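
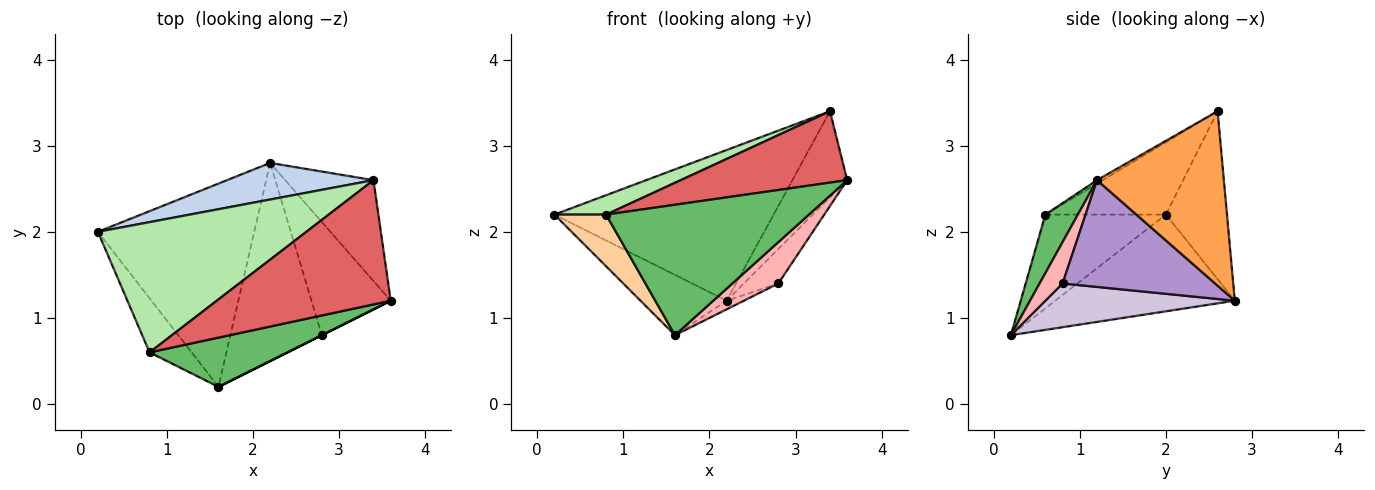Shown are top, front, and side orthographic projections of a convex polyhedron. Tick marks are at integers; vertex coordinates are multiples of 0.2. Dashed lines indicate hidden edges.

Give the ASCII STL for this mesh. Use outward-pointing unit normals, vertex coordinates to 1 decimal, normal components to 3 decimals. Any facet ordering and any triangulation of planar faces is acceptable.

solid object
 facet normal -0.510 0.245 -0.825
  outer loop
   vertex 2.2 2.8 1.2
   vertex 1.6 0.2 0.8
   vertex 0.2 2.0 2.2
  endloop
 endfacet
 facet normal -0.261 0.938 0.228
  outer loop
   vertex 3.4 2.6 3.4
   vertex 2.2 2.8 1.2
   vertex 0.2 2.0 2.2
  endloop
 endfacet
 facet normal 0.832 0.360 -0.421
  outer loop
   vertex 3.4 2.6 3.4
   vertex 3.6 1.2 2.6
   vertex 2.2 2.8 1.2
  endloop
 endfacet
 facet normal -0.850 -0.364 -0.381
  outer loop
   vertex 0.8 0.6 2.2
   vertex 0.2 2.0 2.2
   vertex 1.6 0.2 0.8
  endloop
 endfacet
 facet normal 0.148 -0.925 0.349
  outer loop
   vertex 0.8 0.6 2.2
   vertex 1.6 0.2 0.8
   vertex 3.6 1.2 2.6
  endloop
 endfacet
 facet normal -0.325 -0.139 0.936
  outer loop
   vertex 0.8 0.6 2.2
   vertex 3.4 2.6 3.4
   vertex 0.2 2.0 2.2
  endloop
 endfacet
 facet normal -0.017 -0.498 0.867
  outer loop
   vertex 0.8 0.6 2.2
   vertex 3.6 1.2 2.6
   vertex 3.4 2.6 3.4
  endloop
 endfacet
 facet normal 0.447 -0.894 0.000
  outer loop
   vertex 2.8 0.8 1.4
   vertex 3.6 1.2 2.6
   vertex 1.6 0.2 0.8
  endloop
 endfacet
 facet normal 0.790 0.178 -0.586
  outer loop
   vertex 2.8 0.8 1.4
   vertex 2.2 2.8 1.2
   vertex 3.6 1.2 2.6
  endloop
 endfacet
 facet normal 0.431 0.039 -0.901
  outer loop
   vertex 2.8 0.8 1.4
   vertex 1.6 0.2 0.8
   vertex 2.2 2.8 1.2
  endloop
 endfacet
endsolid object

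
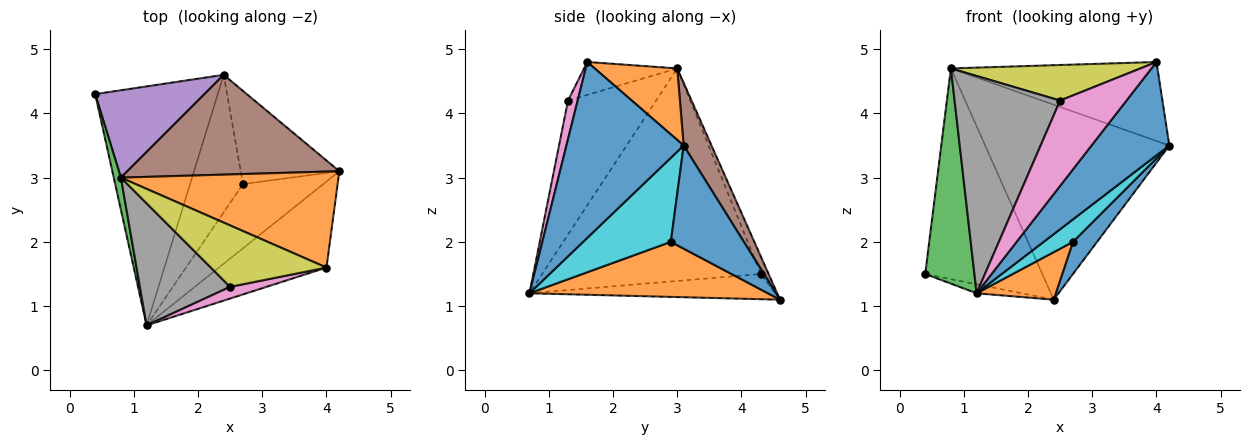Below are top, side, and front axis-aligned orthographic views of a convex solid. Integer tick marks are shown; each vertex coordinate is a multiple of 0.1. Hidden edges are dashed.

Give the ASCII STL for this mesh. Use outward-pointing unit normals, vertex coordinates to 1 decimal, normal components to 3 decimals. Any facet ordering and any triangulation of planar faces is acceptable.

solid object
 facet normal 0.742 -0.493 -0.454
  outer loop
   vertex 4.0 1.6 4.8
   vertex 1.2 0.7 1.2
   vertex 4.2 3.1 3.5
  endloop
 endfacet
 facet normal 0.246 0.616 0.748
  outer loop
   vertex 0.8 3.0 4.7
   vertex 4.0 1.6 4.8
   vertex 4.2 3.1 3.5
  endloop
 endfacet
 facet normal -0.975 -0.219 0.033
  outer loop
   vertex 0.8 3.0 4.7
   vertex 0.4 4.3 1.5
   vertex 1.2 0.7 1.2
  endloop
 endfacet
 facet normal -0.201 0.037 -0.979
  outer loop
   vertex 2.4 4.6 1.1
   vertex 1.2 0.7 1.2
   vertex 0.4 4.3 1.5
  endloop
 endfacet
 facet normal -0.062 0.922 0.382
  outer loop
   vertex 2.4 4.6 1.1
   vertex 0.4 4.3 1.5
   vertex 0.8 3.0 4.7
  endloop
 endfacet
 facet normal 0.133 0.882 0.451
  outer loop
   vertex 2.4 4.6 1.1
   vertex 0.8 3.0 4.7
   vertex 4.2 3.1 3.5
  endloop
 endfacet
 facet normal 0.142 -0.981 0.134
  outer loop
   vertex 2.5 1.3 4.2
   vertex 1.2 0.7 1.2
   vertex 4.0 1.6 4.8
  endloop
 endfacet
 facet normal -0.588 -0.705 0.396
  outer loop
   vertex 2.5 1.3 4.2
   vertex 0.8 3.0 4.7
   vertex 1.2 0.7 1.2
  endloop
 endfacet
 facet normal -0.239 -0.486 0.841
  outer loop
   vertex 2.5 1.3 4.2
   vertex 4.0 1.6 4.8
   vertex 0.8 3.0 4.7
  endloop
 endfacet
 facet normal 0.703 -0.235 -0.671
  outer loop
   vertex 2.7 2.9 2.0
   vertex 4.2 3.1 3.5
   vertex 1.2 0.7 1.2
  endloop
 endfacet
 facet normal 0.703 -0.232 -0.672
  outer loop
   vertex 2.7 2.9 2.0
   vertex 2.4 4.6 1.1
   vertex 4.2 3.1 3.5
  endloop
 endfacet
 facet normal 0.701 -0.233 -0.674
  outer loop
   vertex 2.7 2.9 2.0
   vertex 1.2 0.7 1.2
   vertex 2.4 4.6 1.1
  endloop
 endfacet
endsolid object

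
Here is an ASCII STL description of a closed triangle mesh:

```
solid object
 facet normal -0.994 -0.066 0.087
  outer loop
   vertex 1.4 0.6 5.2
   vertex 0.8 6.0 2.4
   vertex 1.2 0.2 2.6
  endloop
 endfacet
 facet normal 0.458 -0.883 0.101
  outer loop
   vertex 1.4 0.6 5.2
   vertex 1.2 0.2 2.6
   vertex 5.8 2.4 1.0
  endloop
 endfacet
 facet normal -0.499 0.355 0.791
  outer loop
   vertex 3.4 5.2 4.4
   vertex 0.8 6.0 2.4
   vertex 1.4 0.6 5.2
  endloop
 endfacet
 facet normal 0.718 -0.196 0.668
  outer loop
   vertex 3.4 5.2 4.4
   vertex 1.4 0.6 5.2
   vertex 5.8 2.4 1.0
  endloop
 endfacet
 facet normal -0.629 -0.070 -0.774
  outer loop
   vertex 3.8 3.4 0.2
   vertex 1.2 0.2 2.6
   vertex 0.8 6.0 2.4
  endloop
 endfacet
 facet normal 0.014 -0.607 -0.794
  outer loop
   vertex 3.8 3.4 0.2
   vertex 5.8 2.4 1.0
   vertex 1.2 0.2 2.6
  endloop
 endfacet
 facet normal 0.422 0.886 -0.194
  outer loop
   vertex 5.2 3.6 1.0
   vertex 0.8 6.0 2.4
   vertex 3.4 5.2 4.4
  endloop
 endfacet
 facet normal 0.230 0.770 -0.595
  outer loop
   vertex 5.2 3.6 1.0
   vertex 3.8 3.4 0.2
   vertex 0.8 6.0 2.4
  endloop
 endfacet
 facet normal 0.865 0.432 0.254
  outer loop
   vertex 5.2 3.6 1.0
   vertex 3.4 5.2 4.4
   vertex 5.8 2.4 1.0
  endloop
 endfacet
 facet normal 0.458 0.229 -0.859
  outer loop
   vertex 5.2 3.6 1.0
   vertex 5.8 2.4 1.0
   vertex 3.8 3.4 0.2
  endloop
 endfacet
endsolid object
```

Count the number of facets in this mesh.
10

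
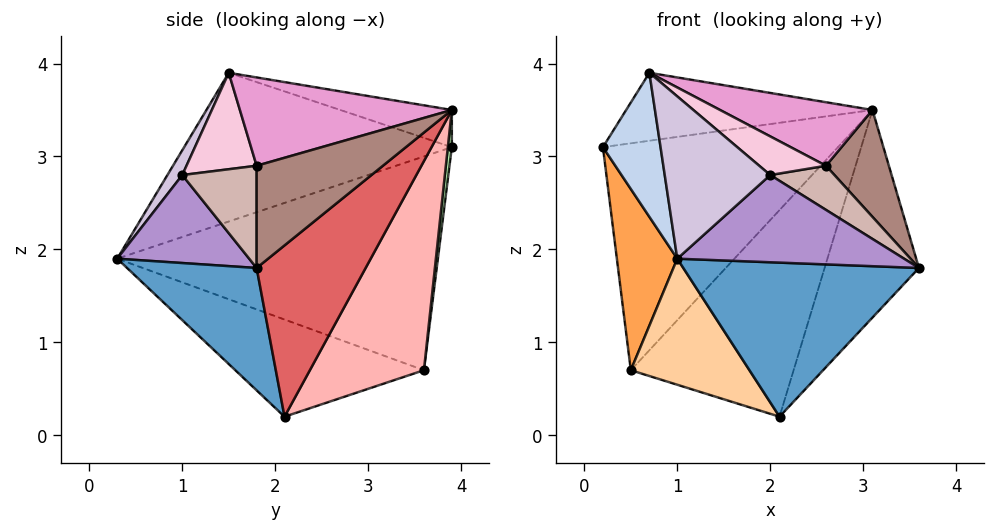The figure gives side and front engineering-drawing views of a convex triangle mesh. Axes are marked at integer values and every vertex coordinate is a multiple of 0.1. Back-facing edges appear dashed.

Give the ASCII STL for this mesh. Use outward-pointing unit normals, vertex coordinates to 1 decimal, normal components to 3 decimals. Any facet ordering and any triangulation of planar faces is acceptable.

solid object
 facet normal 0.410 -0.746 -0.524
  outer loop
   vertex 2.1 2.1 0.2
   vertex 3.6 1.8 1.8
   vertex 1.0 0.3 1.9
  endloop
 endfacet
 facet normal -0.977 -0.210 -0.020
  outer loop
   vertex 0.7 1.5 3.9
   vertex 0.2 3.9 3.1
   vertex 1.0 0.3 1.9
  endloop
 endfacet
 facet normal -0.978 -0.184 -0.099
  outer loop
   vertex 0.5 3.6 0.7
   vertex 1.0 0.3 1.9
   vertex 0.2 3.9 3.1
  endloop
 endfacet
 facet normal -0.566 -0.356 -0.743
  outer loop
   vertex 0.5 3.6 0.7
   vertex 2.1 2.1 0.2
   vertex 1.0 0.3 1.9
  endloop
 endfacet
 facet normal -0.131 0.289 0.948
  outer loop
   vertex 3.1 3.9 3.5
   vertex 0.2 3.9 3.1
   vertex 0.7 1.5 3.9
  endloop
 endfacet
 facet normal 0.017 0.992 -0.122
  outer loop
   vertex 3.1 3.9 3.5
   vertex 0.5 3.6 0.7
   vertex 0.2 3.9 3.1
  endloop
 endfacet
 facet normal 0.652 0.565 -0.506
  outer loop
   vertex 3.1 3.9 3.5
   vertex 3.6 1.8 1.8
   vertex 2.1 2.1 0.2
  endloop
 endfacet
 facet normal 0.488 0.696 -0.527
  outer loop
   vertex 3.1 3.9 3.5
   vertex 2.1 2.1 0.2
   vertex 0.5 3.6 0.7
  endloop
 endfacet
 facet normal 0.500 -0.859 0.113
  outer loop
   vertex 2.0 1.0 2.8
   vertex 1.0 0.3 1.9
   vertex 3.6 1.8 1.8
  endloop
 endfacet
 facet normal 0.119 -0.843 0.524
  outer loop
   vertex 2.0 1.0 2.8
   vertex 0.7 1.5 3.9
   vertex 1.0 0.3 1.9
  endloop
 endfacet
 facet normal 0.694 -0.346 0.631
  outer loop
   vertex 2.6 1.8 2.9
   vertex 3.6 1.8 1.8
   vertex 3.1 3.9 3.5
  endloop
 endfacet
 facet normal 0.624 -0.538 0.567
  outer loop
   vertex 2.6 1.8 2.9
   vertex 2.0 1.0 2.8
   vertex 3.6 1.8 1.8
  endloop
 endfacet
 facet normal 0.479 -0.345 0.807
  outer loop
   vertex 2.6 1.8 2.9
   vertex 3.1 3.9 3.5
   vertex 0.7 1.5 3.9
  endloop
 endfacet
 facet normal 0.471 -0.448 0.760
  outer loop
   vertex 2.6 1.8 2.9
   vertex 0.7 1.5 3.9
   vertex 2.0 1.0 2.8
  endloop
 endfacet
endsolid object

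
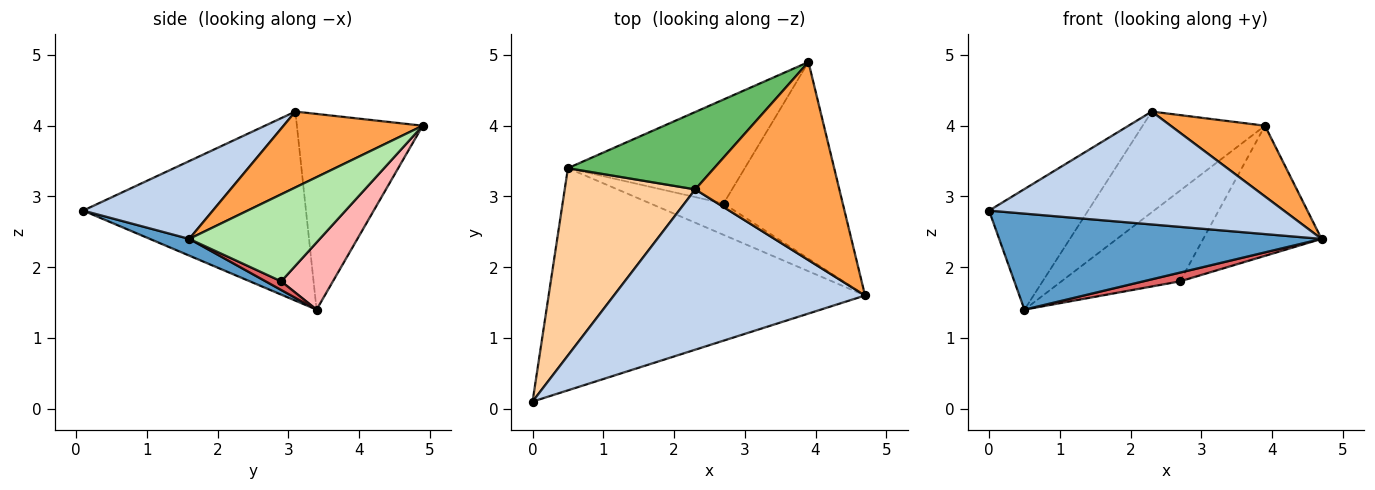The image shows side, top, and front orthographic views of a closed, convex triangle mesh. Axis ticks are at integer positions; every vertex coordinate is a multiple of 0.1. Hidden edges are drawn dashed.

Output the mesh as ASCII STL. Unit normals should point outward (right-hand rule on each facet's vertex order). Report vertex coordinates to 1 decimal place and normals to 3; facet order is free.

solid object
 facet normal 0.048 -0.396 -0.917
  outer loop
   vertex 0.5 3.4 1.4
   vertex 4.7 1.6 2.4
   vertex 0.0 0.1 2.8
  endloop
 endfacet
 facet normal 0.246 -0.558 0.793
  outer loop
   vertex 2.3 3.1 4.2
   vertex 0.0 0.1 2.8
   vertex 4.7 1.6 2.4
  endloop
 endfacet
 facet normal 0.444 -0.301 0.844
  outer loop
   vertex 2.3 3.1 4.2
   vertex 4.7 1.6 2.4
   vertex 3.9 4.9 4.0
  endloop
 endfacet
 facet normal -0.773 0.343 0.534
  outer loop
   vertex 2.3 3.1 4.2
   vertex 0.5 3.4 1.4
   vertex 0.0 0.1 2.8
  endloop
 endfacet
 facet normal -0.632 0.614 0.472
  outer loop
   vertex 2.3 3.1 4.2
   vertex 3.9 4.9 4.0
   vertex 0.5 3.4 1.4
  endloop
 endfacet
 facet normal 0.520 0.471 -0.712
  outer loop
   vertex 2.7 2.9 1.8
   vertex 3.9 4.9 4.0
   vertex 4.7 1.6 2.4
  endloop
 endfacet
 facet normal 0.113 -0.268 -0.957
  outer loop
   vertex 2.7 2.9 1.8
   vertex 4.7 1.6 2.4
   vertex 0.5 3.4 1.4
  endloop
 endfacet
 facet normal 0.275 0.632 -0.725
  outer loop
   vertex 2.7 2.9 1.8
   vertex 0.5 3.4 1.4
   vertex 3.9 4.9 4.0
  endloop
 endfacet
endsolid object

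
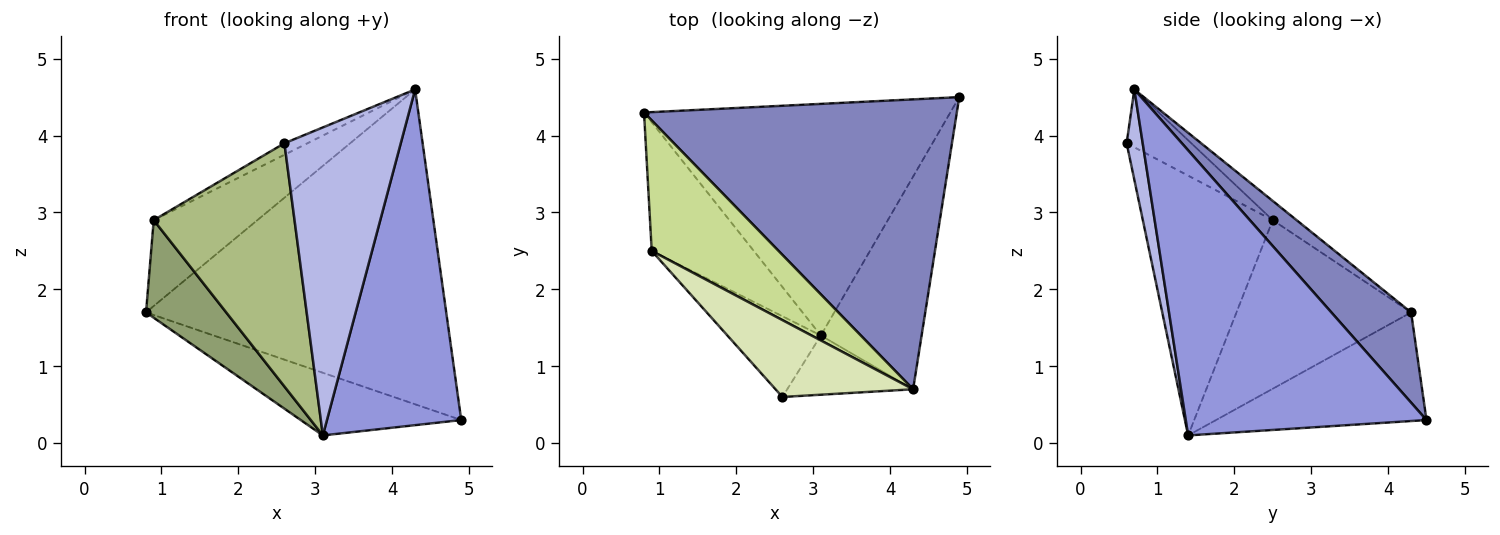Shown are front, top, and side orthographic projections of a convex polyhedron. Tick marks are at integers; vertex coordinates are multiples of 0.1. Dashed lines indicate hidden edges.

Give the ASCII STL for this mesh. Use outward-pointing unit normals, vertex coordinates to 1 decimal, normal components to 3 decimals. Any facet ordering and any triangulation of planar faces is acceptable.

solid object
 facet normal -0.324 0.247 -0.913
  outer loop
   vertex 3.1 1.4 0.1
   vertex 0.8 4.3 1.7
   vertex 4.9 4.5 0.3
  endloop
 endfacet
 facet normal 0.192 0.722 0.665
  outer loop
   vertex 4.3 0.7 4.6
   vertex 4.9 4.5 0.3
   vertex 0.8 4.3 1.7
  endloop
 endfacet
 facet normal 0.834 -0.465 -0.295
  outer loop
   vertex 4.3 0.7 4.6
   vertex 3.1 1.4 0.1
   vertex 4.9 4.5 0.3
  endloop
 endfacet
 facet normal 0.134 -0.973 -0.187
  outer loop
   vertex 4.3 0.7 4.6
   vertex 2.6 0.6 3.9
   vertex 3.1 1.4 0.1
  endloop
 endfacet
 facet normal -0.796 -0.366 -0.482
  outer loop
   vertex 0.9 2.5 2.9
   vertex 0.8 4.3 1.7
   vertex 3.1 1.4 0.1
  endloop
 endfacet
 facet normal -0.659 -0.714 -0.237
  outer loop
   vertex 0.9 2.5 2.9
   vertex 3.1 1.4 0.1
   vertex 2.6 0.6 3.9
  endloop
 endfacet
 facet normal -0.126 0.545 0.829
  outer loop
   vertex 0.9 2.5 2.9
   vertex 4.3 0.7 4.6
   vertex 0.8 4.3 1.7
  endloop
 endfacet
 facet normal -0.384 0.137 0.913
  outer loop
   vertex 0.9 2.5 2.9
   vertex 2.6 0.6 3.9
   vertex 4.3 0.7 4.6
  endloop
 endfacet
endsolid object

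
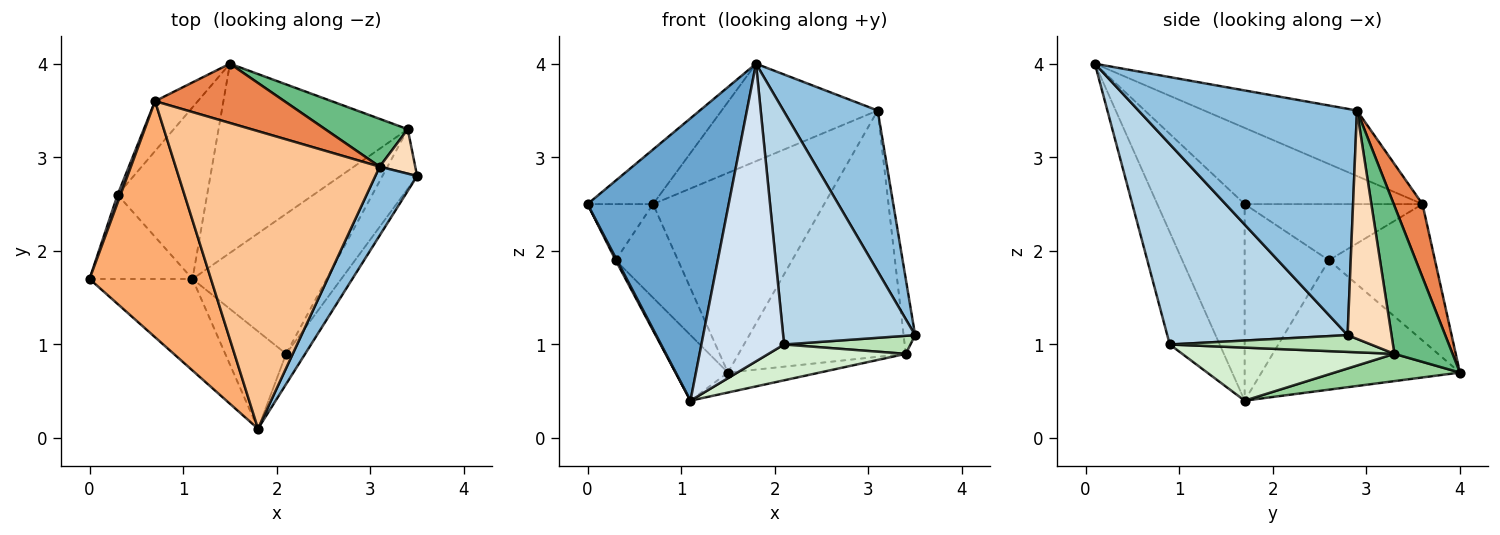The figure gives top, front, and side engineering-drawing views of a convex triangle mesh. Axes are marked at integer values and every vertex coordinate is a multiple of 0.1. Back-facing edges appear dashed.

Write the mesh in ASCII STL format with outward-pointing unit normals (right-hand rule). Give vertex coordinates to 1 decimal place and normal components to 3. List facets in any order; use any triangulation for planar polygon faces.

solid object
 facet normal -0.507 -0.820 -0.266
  outer loop
   vertex 1.1 1.7 0.4
   vertex 1.8 0.1 4.0
   vertex 0.0 1.7 2.5
  endloop
 endfacet
 facet normal 0.905 -0.390 0.167
  outer loop
   vertex 3.1 2.9 3.5
   vertex 1.8 0.1 4.0
   vertex 3.5 2.8 1.1
  endloop
 endfacet
 facet normal 0.805 -0.589 -0.077
  outer loop
   vertex 2.1 0.9 1.0
   vertex 3.5 2.8 1.1
   vertex 1.8 0.1 4.0
  endloop
 endfacet
 facet normal -0.498 -0.824 -0.270
  outer loop
   vertex 2.1 0.9 1.0
   vertex 1.8 0.1 4.0
   vertex 1.1 1.7 0.4
  endloop
 endfacet
 facet normal 0.159 0.946 0.281
  outer loop
   vertex 0.7 3.6 2.5
   vertex 3.1 2.9 3.5
   vertex 1.5 4.0 0.7
  endloop
 endfacet
 facet normal -0.522 0.192 0.831
  outer loop
   vertex 0.7 3.6 2.5
   vertex 0.0 1.7 2.5
   vertex 1.8 0.1 4.0
  endloop
 endfacet
 facet normal -0.292 0.298 0.909
  outer loop
   vertex 0.7 3.6 2.5
   vertex 1.8 0.1 4.0
   vertex 3.1 2.9 3.5
  endloop
 endfacet
 facet normal 0.956 0.251 0.149
  outer loop
   vertex 3.4 3.3 0.9
   vertex 3.1 2.9 3.5
   vertex 3.5 2.8 1.1
  endloop
 endfacet
 facet normal 0.323 0.929 0.180
  outer loop
   vertex 3.4 3.3 0.9
   vertex 1.5 4.0 0.7
   vertex 3.1 2.9 3.5
  endloop
 endfacet
 facet normal 0.142 0.104 -0.984
  outer loop
   vertex 3.4 3.3 0.9
   vertex 1.1 1.7 0.4
   vertex 1.5 4.0 0.7
  endloop
 endfacet
 facet normal 0.420 -0.264 -0.869
  outer loop
   vertex 3.4 3.3 0.9
   vertex 3.5 2.8 1.1
   vertex 2.1 0.9 1.0
  endloop
 endfacet
 facet normal 0.358 -0.231 -0.905
  outer loop
   vertex 3.4 3.3 0.9
   vertex 2.1 0.9 1.0
   vertex 1.1 1.7 0.4
  endloop
 endfacet
 facet normal -0.886 -0.014 -0.464
  outer loop
   vertex 0.3 2.6 1.9
   vertex 1.1 1.7 0.4
   vertex 0.0 1.7 2.5
  endloop
 endfacet
 facet normal -0.804 0.212 -0.556
  outer loop
   vertex 0.3 2.6 1.9
   vertex 1.5 4.0 0.7
   vertex 1.1 1.7 0.4
  endloop
 endfacet
 facet normal -0.937 0.345 0.049
  outer loop
   vertex 0.3 2.6 1.9
   vertex 0.0 1.7 2.5
   vertex 0.7 3.6 2.5
  endloop
 endfacet
 facet normal -0.832 0.489 -0.261
  outer loop
   vertex 0.3 2.6 1.9
   vertex 0.7 3.6 2.5
   vertex 1.5 4.0 0.7
  endloop
 endfacet
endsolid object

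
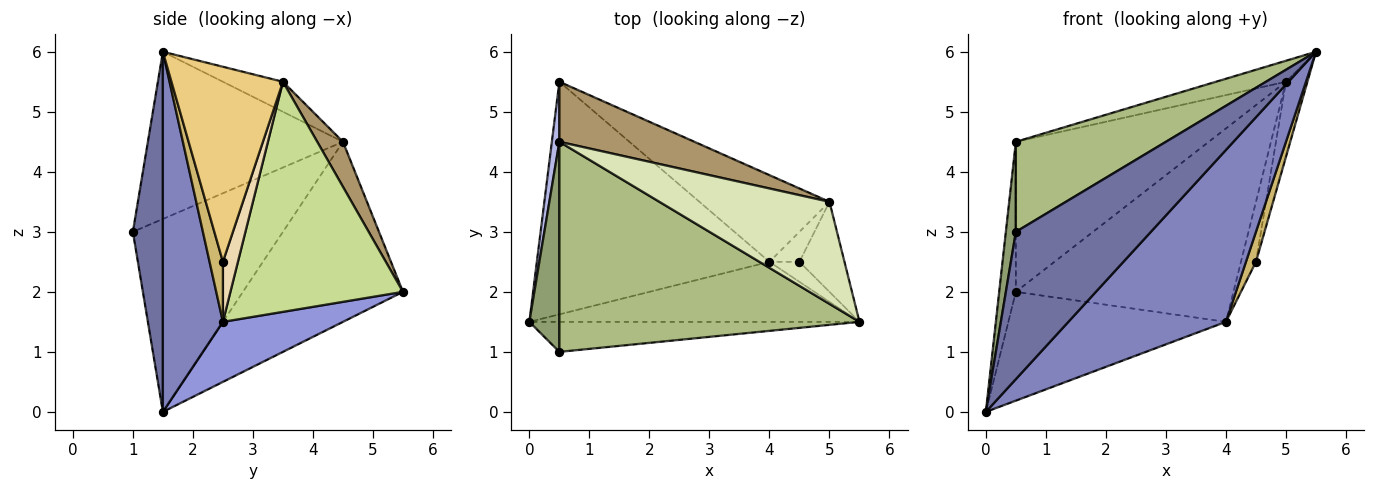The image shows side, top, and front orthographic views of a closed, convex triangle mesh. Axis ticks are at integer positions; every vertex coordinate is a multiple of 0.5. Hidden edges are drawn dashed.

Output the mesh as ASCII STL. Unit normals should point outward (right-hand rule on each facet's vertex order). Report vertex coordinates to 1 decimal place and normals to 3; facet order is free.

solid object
 facet normal 0.213 -0.957 -0.195
  outer loop
   vertex 0.5 1.0 3.0
   vertex 0.0 1.5 0.0
   vertex 5.5 1.5 6.0
  endloop
 endfacet
 facet normal 0.338 -0.888 -0.310
  outer loop
   vertex 4.0 2.5 1.5
   vertex 5.5 1.5 6.0
   vertex 0.0 1.5 0.0
  endloop
 endfacet
 facet normal 0.228 0.413 -0.882
  outer loop
   vertex 4.0 2.5 1.5
   vertex 0.0 1.5 0.0
   vertex 0.5 5.5 2.0
  endloop
 endfacet
 facet normal -0.994 0.104 0.041
  outer loop
   vertex 0.5 4.5 4.5
   vertex 0.5 5.5 2.0
   vertex 0.0 1.5 0.0
  endloop
 endfacet
 facet normal -0.986 -0.066 0.153
  outer loop
   vertex 0.5 4.5 4.5
   vertex 0.0 1.5 0.0
   vertex 0.5 1.0 3.0
  endloop
 endfacet
 facet normal -0.456 -0.351 0.818
  outer loop
   vertex 0.5 4.5 4.5
   vertex 0.5 1.0 3.0
   vertex 5.5 1.5 6.0
  endloop
 endfacet
 facet normal 0.586 0.739 -0.331
  outer loop
   vertex 5.0 3.5 5.5
   vertex 4.0 2.5 1.5
   vertex 0.5 5.5 2.0
  endloop
 endfacet
 facet normal -0.170 0.199 0.965
  outer loop
   vertex 5.0 3.5 5.5
   vertex 0.5 4.5 4.5
   vertex 5.5 1.5 6.0
  endloop
 endfacet
 facet normal 0.123 0.921 0.369
  outer loop
   vertex 5.0 3.5 5.5
   vertex 0.5 5.5 2.0
   vertex 0.5 4.5 4.5
  endloop
 endfacet
 facet normal 0.743 -0.557 -0.371
  outer loop
   vertex 4.5 2.5 2.5
   vertex 5.5 1.5 6.0
   vertex 4.0 2.5 1.5
  endloop
 endfacet
 facet normal 0.958 0.184 -0.221
  outer loop
   vertex 4.5 2.5 2.5
   vertex 5.0 3.5 5.5
   vertex 5.5 1.5 6.0
  endloop
 endfacet
 facet normal 0.667 0.667 -0.333
  outer loop
   vertex 4.5 2.5 2.5
   vertex 4.0 2.5 1.5
   vertex 5.0 3.5 5.5
  endloop
 endfacet
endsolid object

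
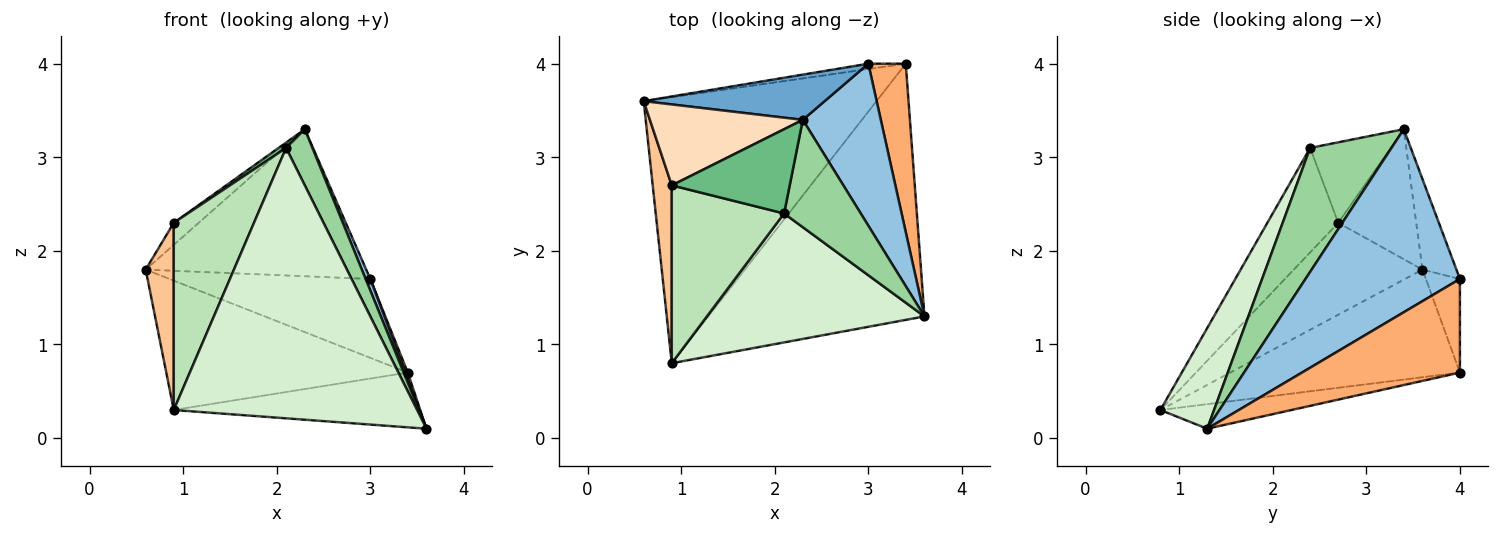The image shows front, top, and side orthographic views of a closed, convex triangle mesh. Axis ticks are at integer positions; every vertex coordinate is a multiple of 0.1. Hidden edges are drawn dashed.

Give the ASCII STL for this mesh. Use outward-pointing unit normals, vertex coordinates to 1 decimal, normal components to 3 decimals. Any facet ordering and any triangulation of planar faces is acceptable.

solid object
 facet normal -0.145 0.946 0.291
  outer loop
   vertex 3.0 4.0 1.7
   vertex 0.6 3.6 1.8
   vertex 2.3 3.4 3.3
  endloop
 endfacet
 facet normal 0.920 -0.028 0.392
  outer loop
   vertex 3.0 4.0 1.7
   vertex 2.3 3.4 3.3
   vertex 3.6 1.3 0.1
  endloop
 endfacet
 facet normal -0.384 0.404 -0.830
  outer loop
   vertex 3.4 4.0 0.7
   vertex 0.9 0.8 0.3
   vertex 0.6 3.6 1.8
  endloop
 endfacet
 facet normal -0.110 0.208 -0.972
  outer loop
   vertex 3.4 4.0 0.7
   vertex 3.6 1.3 0.1
   vertex 0.9 0.8 0.3
  endloop
 endfacet
 facet normal -0.167 0.984 -0.067
  outer loop
   vertex 3.4 4.0 0.7
   vertex 0.6 3.6 1.8
   vertex 3.0 4.0 1.7
  endloop
 endfacet
 facet normal 0.928 -0.014 0.371
  outer loop
   vertex 3.4 4.0 0.7
   vertex 3.0 4.0 1.7
   vertex 3.6 1.3 0.1
  endloop
 endfacet
 facet normal -0.958 -0.209 0.198
  outer loop
   vertex 0.9 2.7 2.3
   vertex 0.6 3.6 1.8
   vertex 0.9 0.8 0.3
  endloop
 endfacet
 facet normal -0.634 0.203 0.746
  outer loop
   vertex 0.9 2.7 2.3
   vertex 2.3 3.4 3.3
   vertex 0.6 3.6 1.8
  endloop
 endfacet
 facet normal -0.563 -0.052 0.825
  outer loop
   vertex 2.1 2.4 3.1
   vertex 2.3 3.4 3.3
   vertex 0.9 2.7 2.3
  endloop
 endfacet
 facet normal 0.820 -0.265 0.507
  outer loop
   vertex 2.1 2.4 3.1
   vertex 3.6 1.3 0.1
   vertex 2.3 3.4 3.3
  endloop
 endfacet
 facet normal -0.539 -0.611 0.580
  outer loop
   vertex 2.1 2.4 3.1
   vertex 0.9 2.7 2.3
   vertex 0.9 0.8 0.3
  endloop
 endfacet
 facet normal 0.195 -0.885 0.422
  outer loop
   vertex 2.1 2.4 3.1
   vertex 0.9 0.8 0.3
   vertex 3.6 1.3 0.1
  endloop
 endfacet
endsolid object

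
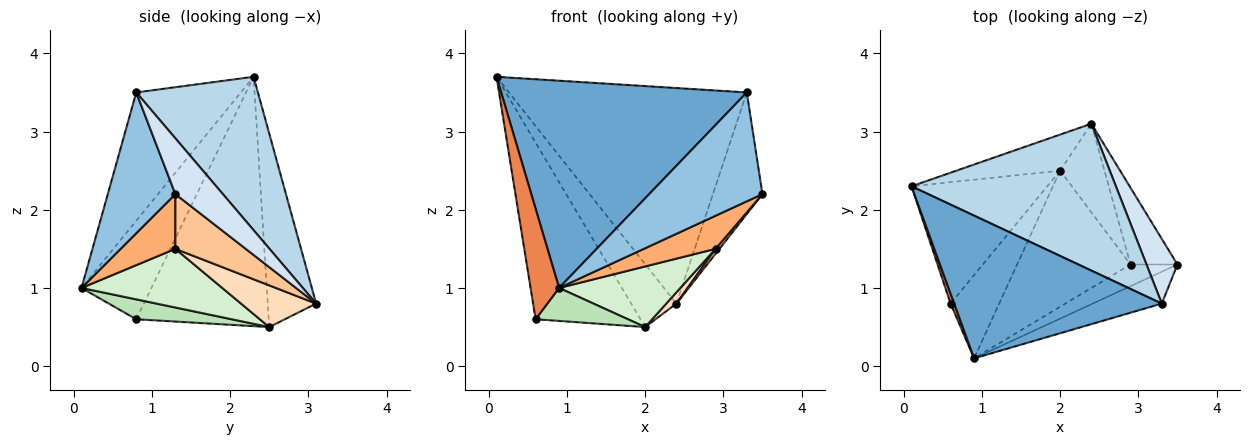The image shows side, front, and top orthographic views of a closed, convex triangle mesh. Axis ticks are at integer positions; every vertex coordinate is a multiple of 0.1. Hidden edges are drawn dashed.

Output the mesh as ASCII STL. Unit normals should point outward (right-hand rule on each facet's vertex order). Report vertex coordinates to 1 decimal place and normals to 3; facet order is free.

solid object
 facet normal -0.331 -0.777 0.535
  outer loop
   vertex 3.3 0.8 3.5
   vertex 0.1 2.3 3.7
   vertex 0.9 0.1 1.0
  endloop
 endfacet
 facet normal 0.497 -0.833 -0.244
  outer loop
   vertex 3.3 0.8 3.5
   vertex 0.9 0.1 1.0
   vertex 3.5 1.3 2.2
  endloop
 endfacet
 facet normal 0.389 0.761 0.519
  outer loop
   vertex 3.3 0.8 3.5
   vertex 2.4 3.1 0.8
   vertex 0.1 2.3 3.7
  endloop
 endfacet
 facet normal 0.646 0.674 0.359
  outer loop
   vertex 3.3 0.8 3.5
   vertex 3.5 1.3 2.2
   vertex 2.4 3.1 0.8
  endloop
 endfacet
 facet normal -0.925 -0.378 0.033
  outer loop
   vertex 0.6 0.8 0.6
   vertex 0.9 0.1 1.0
   vertex 0.1 2.3 3.7
  endloop
 endfacet
 facet normal 0.538 -0.705 -0.462
  outer loop
   vertex 2.9 1.3 1.5
   vertex 3.5 1.3 2.2
   vertex 0.9 0.1 1.0
  endloop
 endfacet
 facet normal 0.759 -0.042 -0.650
  outer loop
   vertex 2.9 1.3 1.5
   vertex 2.4 3.1 0.8
   vertex 3.5 1.3 2.2
  endloop
 endfacet
 facet normal 0.682 -0.092 -0.725
  outer loop
   vertex 2.0 2.5 0.5
   vertex 2.4 3.1 0.8
   vertex 2.9 1.3 1.5
  endloop
 endfacet
 facet normal -0.680 0.636 -0.364
  outer loop
   vertex 2.0 2.5 0.5
   vertex 0.1 2.3 3.7
   vertex 2.4 3.1 0.8
  endloop
 endfacet
 facet normal -0.721 0.571 -0.393
  outer loop
   vertex 2.0 2.5 0.5
   vertex 0.6 0.8 0.6
   vertex 0.1 2.3 3.7
  endloop
 endfacet
 facet normal 0.356 -0.344 -0.869
  outer loop
   vertex 2.0 2.5 0.5
   vertex 0.9 0.1 1.0
   vertex 0.6 0.8 0.6
  endloop
 endfacet
 facet normal 0.427 -0.368 -0.826
  outer loop
   vertex 2.0 2.5 0.5
   vertex 2.9 1.3 1.5
   vertex 0.9 0.1 1.0
  endloop
 endfacet
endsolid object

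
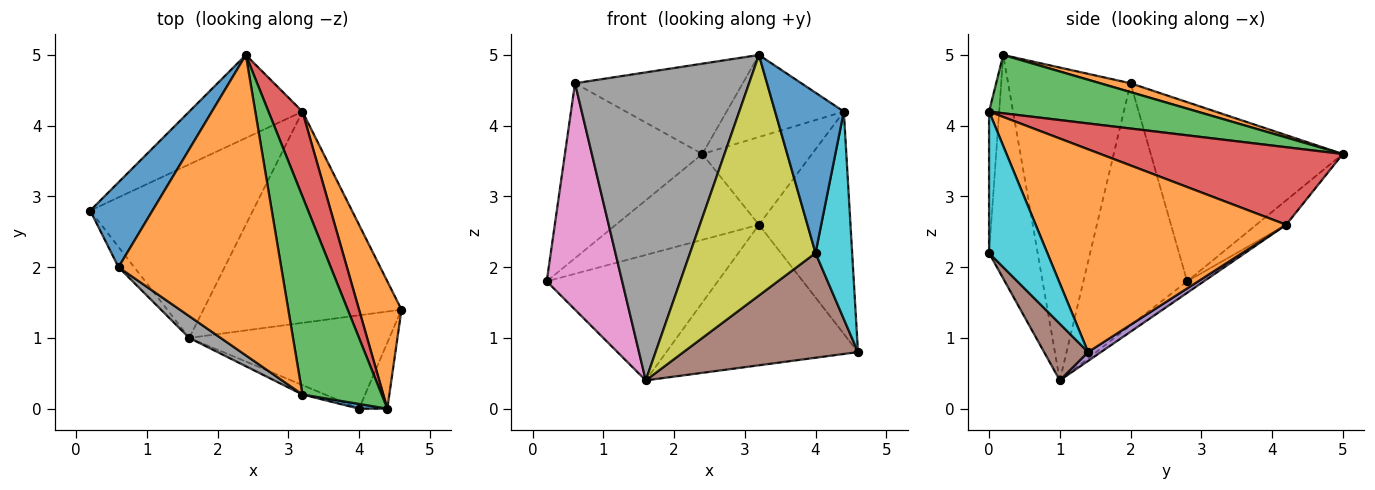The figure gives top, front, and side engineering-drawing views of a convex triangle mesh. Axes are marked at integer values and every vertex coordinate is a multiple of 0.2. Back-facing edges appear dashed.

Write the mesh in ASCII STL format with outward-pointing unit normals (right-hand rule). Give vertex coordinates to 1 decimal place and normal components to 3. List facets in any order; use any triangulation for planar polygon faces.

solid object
 facet normal -0.783 0.560 0.272
  outer loop
   vertex 0.6 2.0 4.6
   vertex 2.4 5.0 3.6
   vertex 0.2 2.8 1.8
  endloop
 endfacet
 facet normal 0.052 0.288 0.956
  outer loop
   vertex 0.6 2.0 4.6
   vertex 3.2 0.2 5.0
   vertex 2.4 5.0 3.6
  endloop
 endfacet
 facet normal -0.148 0.711 -0.687
  outer loop
   vertex 3.2 4.2 2.6
   vertex 0.2 2.8 1.8
   vertex 2.4 5.0 3.6
  endloop
 endfacet
 facet normal -0.057 0.585 -0.809
  outer loop
   vertex 1.6 1.0 0.4
   vertex 0.2 2.8 1.8
   vertex 3.2 4.2 2.6
  endloop
 endfacet
 facet normal 0.037 0.553 -0.832
  outer loop
   vertex 1.6 1.0 0.4
   vertex 3.2 4.2 2.6
   vertex 4.6 1.4 0.8
  endloop
 endfacet
 facet normal 0.185 -0.733 -0.654
  outer loop
   vertex 1.6 1.0 0.4
   vertex 4.6 1.4 0.8
   vertex 4.0 0.0 2.2
  endloop
 endfacet
 facet normal -0.808 -0.587 -0.052
  outer loop
   vertex 1.6 1.0 0.4
   vertex 0.6 2.0 4.6
   vertex 0.2 2.8 1.8
  endloop
 endfacet
 facet normal -0.574 -0.817 0.058
  outer loop
   vertex 1.6 1.0 0.4
   vertex 3.2 0.2 5.0
   vertex 0.6 2.0 4.6
  endloop
 endfacet
 facet normal -0.361 -0.932 -0.037
  outer loop
   vertex 1.6 1.0 0.4
   vertex 4.0 0.0 2.2
   vertex 3.2 0.2 5.0
  endloop
 endfacet
 facet normal 0.835 -0.525 -0.167
  outer loop
   vertex 4.4 0.0 4.2
   vertex 4.0 0.0 2.2
   vertex 4.6 1.4 0.8
  endloop
 endfacet
 facet normal -0.145 -0.989 0.029
  outer loop
   vertex 4.4 0.0 4.2
   vertex 3.2 0.2 5.0
   vertex 4.0 0.0 2.2
  endloop
 endfacet
 facet normal 0.922 0.337 0.193
  outer loop
   vertex 4.4 0.0 4.2
   vertex 4.6 1.4 0.8
   vertex 3.2 4.2 2.6
  endloop
 endfacet
 facet normal 0.562 0.317 0.764
  outer loop
   vertex 4.4 0.0 4.2
   vertex 2.4 5.0 3.6
   vertex 3.2 0.2 5.0
  endloop
 endfacet
 facet normal 0.846 0.383 0.371
  outer loop
   vertex 4.4 0.0 4.2
   vertex 3.2 4.2 2.6
   vertex 2.4 5.0 3.6
  endloop
 endfacet
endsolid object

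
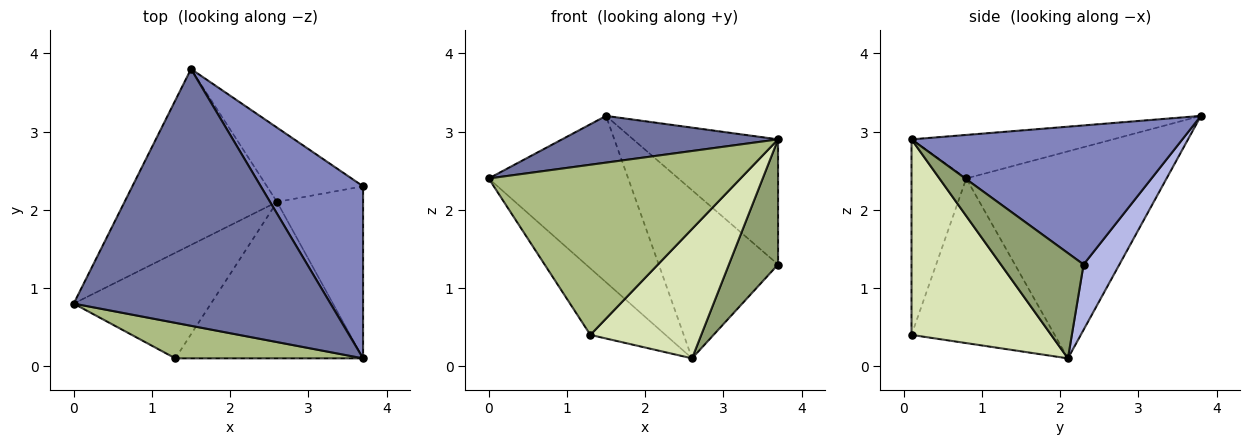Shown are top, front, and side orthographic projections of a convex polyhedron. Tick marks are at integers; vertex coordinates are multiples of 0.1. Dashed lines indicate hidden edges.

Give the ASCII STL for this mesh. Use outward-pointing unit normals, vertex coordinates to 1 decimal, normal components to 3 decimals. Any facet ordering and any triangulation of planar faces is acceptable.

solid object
 facet normal -0.165 -0.177 0.970
  outer loop
   vertex 3.7 0.1 2.9
   vertex 1.5 3.8 3.2
   vertex 0.0 0.8 2.4
  endloop
 endfacet
 facet normal 0.740 0.396 0.544
  outer loop
   vertex 3.7 0.1 2.9
   vertex 3.7 2.3 1.3
   vertex 1.5 3.8 3.2
  endloop
 endfacet
 facet normal -0.702 0.489 -0.517
  outer loop
   vertex 2.6 2.1 0.1
   vertex 0.0 0.8 2.4
   vertex 1.5 3.8 3.2
  endloop
 endfacet
 facet normal 0.265 0.882 -0.390
  outer loop
   vertex 2.6 2.1 0.1
   vertex 1.5 3.8 3.2
   vertex 3.7 2.3 1.3
  endloop
 endfacet
 facet normal 0.703 -0.418 -0.575
  outer loop
   vertex 2.6 2.1 0.1
   vertex 3.7 2.3 1.3
   vertex 3.7 0.1 2.9
  endloop
 endfacet
 facet normal -0.208 -0.957 0.200
  outer loop
   vertex 1.3 0.1 0.4
   vertex 3.7 0.1 2.9
   vertex 0.0 0.8 2.4
  endloop
 endfacet
 facet normal -0.712 0.374 -0.594
  outer loop
   vertex 1.3 0.1 0.4
   vertex 0.0 0.8 2.4
   vertex 2.6 2.1 0.1
  endloop
 endfacet
 facet normal 0.626 -0.497 -0.601
  outer loop
   vertex 1.3 0.1 0.4
   vertex 2.6 2.1 0.1
   vertex 3.7 0.1 2.9
  endloop
 endfacet
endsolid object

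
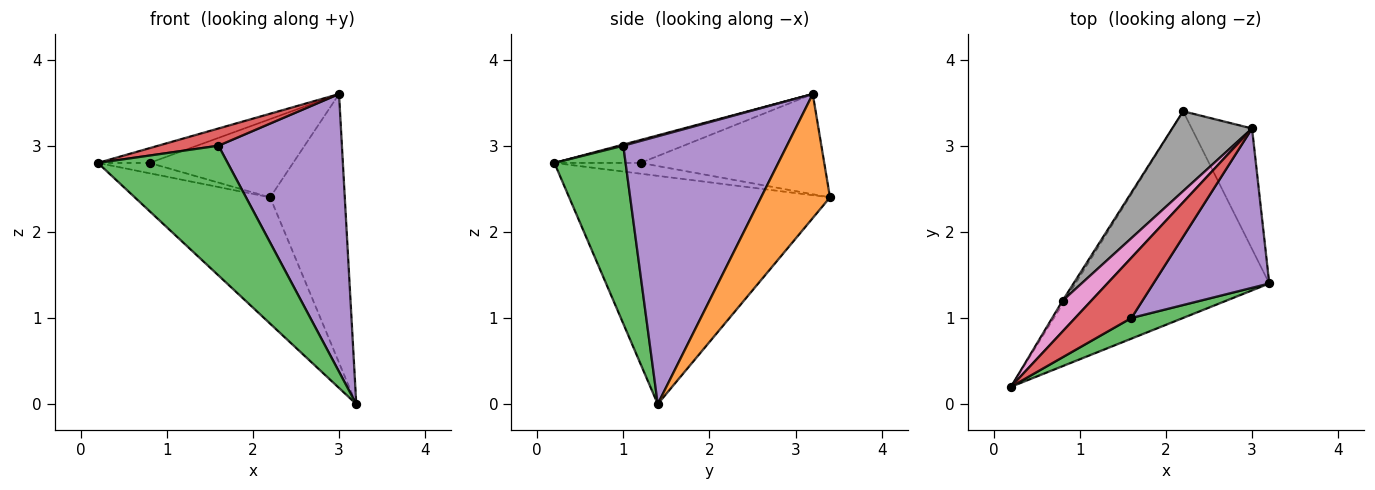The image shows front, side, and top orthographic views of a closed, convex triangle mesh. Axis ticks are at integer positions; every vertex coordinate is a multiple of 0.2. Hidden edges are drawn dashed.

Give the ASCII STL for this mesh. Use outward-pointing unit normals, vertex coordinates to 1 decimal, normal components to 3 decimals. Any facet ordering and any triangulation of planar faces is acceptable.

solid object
 facet normal -0.709 0.368 -0.602
  outer loop
   vertex 2.2 3.4 2.4
   vertex 3.2 1.4 0.0
   vertex 0.2 0.2 2.8
  endloop
 endfacet
 facet normal 0.644 0.698 -0.313
  outer loop
   vertex 3.0 3.2 3.6
   vertex 3.2 1.4 0.0
   vertex 2.2 3.4 2.4
  endloop
 endfacet
 facet normal 0.476 -0.868 0.138
  outer loop
   vertex 1.6 1.0 3.0
   vertex 0.2 0.2 2.8
   vertex 3.2 1.4 0.0
  endloop
 endfacet
 facet normal 0.020 -0.275 0.961
  outer loop
   vertex 1.6 1.0 3.0
   vertex 3.0 3.2 3.6
   vertex 0.2 0.2 2.8
  endloop
 endfacet
 facet normal 0.755 -0.569 0.327
  outer loop
   vertex 1.6 1.0 3.0
   vertex 3.2 1.4 0.0
   vertex 3.0 3.2 3.6
  endloop
 endfacet
 facet normal -0.845 0.507 -0.169
  outer loop
   vertex 0.8 1.2 2.8
   vertex 2.2 3.4 2.4
   vertex 0.2 0.2 2.8
  endloop
 endfacet
 facet normal -0.585 0.351 0.731
  outer loop
   vertex 0.8 1.2 2.8
   vertex 0.2 0.2 2.8
   vertex 3.0 3.2 3.6
  endloop
 endfacet
 facet normal -0.667 0.521 0.532
  outer loop
   vertex 0.8 1.2 2.8
   vertex 3.0 3.2 3.6
   vertex 2.2 3.4 2.4
  endloop
 endfacet
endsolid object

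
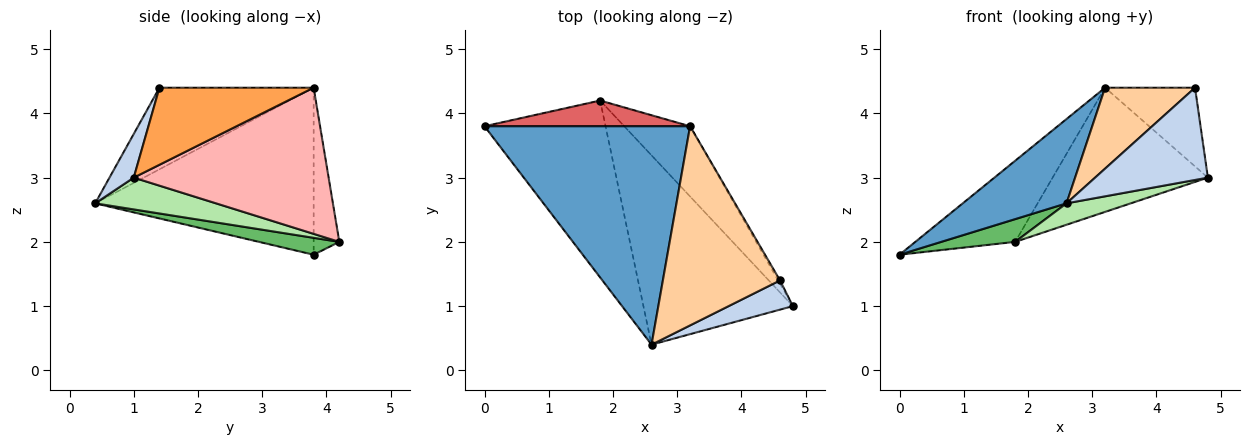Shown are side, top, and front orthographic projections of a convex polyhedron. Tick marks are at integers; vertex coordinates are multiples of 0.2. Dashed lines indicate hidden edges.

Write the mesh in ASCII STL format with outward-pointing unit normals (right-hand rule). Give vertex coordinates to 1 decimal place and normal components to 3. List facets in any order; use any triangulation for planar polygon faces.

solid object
 facet normal -0.604 -0.287 0.743
  outer loop
   vertex 3.2 3.8 4.4
   vertex 0.0 3.8 1.8
   vertex 2.6 0.4 2.6
  endloop
 endfacet
 facet normal 0.201 -0.934 0.296
  outer loop
   vertex 4.6 1.4 4.4
   vertex 2.6 0.4 2.6
   vertex 4.8 1.0 3.0
  endloop
 endfacet
 facet normal 0.864 0.504 -0.021
  outer loop
   vertex 4.6 1.4 4.4
   vertex 4.8 1.0 3.0
   vertex 3.2 3.8 4.4
  endloop
 endfacet
 facet normal -0.542 -0.316 0.778
  outer loop
   vertex 4.6 1.4 4.4
   vertex 3.2 3.8 4.4
   vertex 2.6 0.4 2.6
  endloop
 endfacet
 facet normal 0.137 -0.126 -0.982
  outer loop
   vertex 1.8 4.2 2.0
   vertex 2.6 0.4 2.6
   vertex 0.0 3.8 1.8
  endloop
 endfacet
 facet normal 0.207 -0.110 -0.972
  outer loop
   vertex 1.8 4.2 2.0
   vertex 4.8 1.0 3.0
   vertex 2.6 0.4 2.6
  endloop
 endfacet
 facet normal -0.238 0.926 0.293
  outer loop
   vertex 1.8 4.2 2.0
   vertex 0.0 3.8 1.8
   vertex 3.2 3.8 4.4
  endloop
 endfacet
 facet normal 0.738 0.588 -0.332
  outer loop
   vertex 1.8 4.2 2.0
   vertex 3.2 3.8 4.4
   vertex 4.8 1.0 3.0
  endloop
 endfacet
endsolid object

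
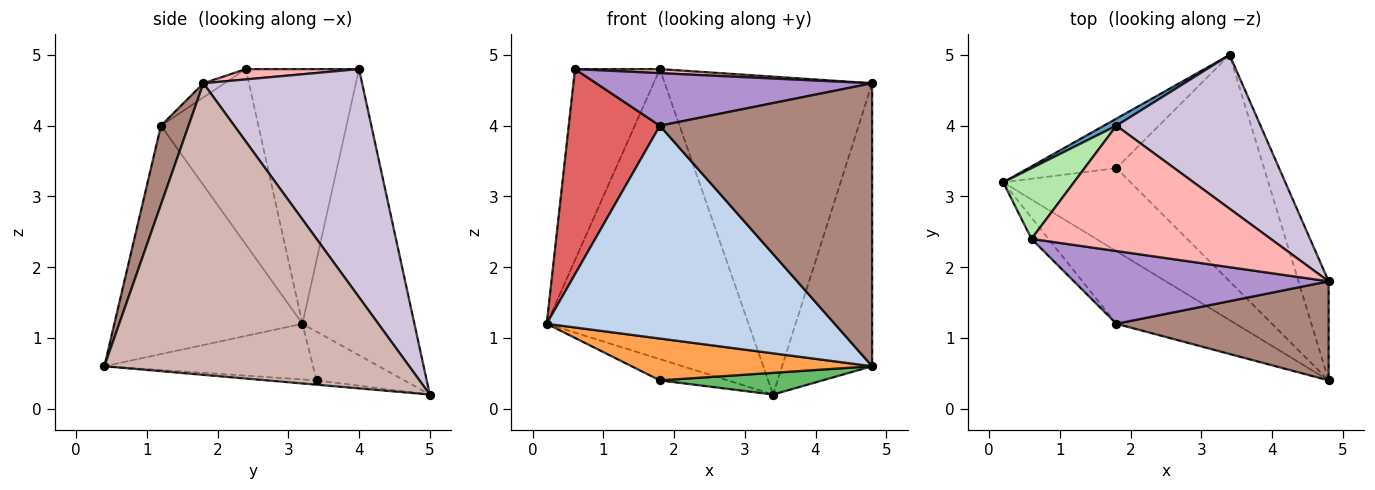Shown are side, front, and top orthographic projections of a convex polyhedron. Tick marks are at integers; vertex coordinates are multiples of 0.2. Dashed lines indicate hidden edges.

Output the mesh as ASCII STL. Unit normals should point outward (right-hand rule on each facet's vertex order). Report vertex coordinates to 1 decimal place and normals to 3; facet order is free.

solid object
 facet normal -0.485 0.874 0.021
  outer loop
   vertex 1.8 4.0 4.8
   vertex 3.4 5.0 0.2
   vertex 0.2 3.2 1.2
  endloop
 endfacet
 facet normal -0.526 -0.805 -0.275
  outer loop
   vertex 1.8 1.2 4.0
   vertex 0.2 3.2 1.2
   vertex 4.8 0.4 0.6
  endloop
 endfacet
 facet normal -0.364 -0.419 -0.832
  outer loop
   vertex 1.8 3.4 0.4
   vertex 4.8 0.4 0.6
   vertex 0.2 3.2 1.2
  endloop
 endfacet
 facet normal -0.453 0.351 -0.819
  outer loop
   vertex 1.8 3.4 0.4
   vertex 0.2 3.2 1.2
   vertex 3.4 5.0 0.2
  endloop
 endfacet
 facet normal -0.029 -0.095 -0.995
  outer loop
   vertex 1.8 3.4 0.4
   vertex 3.4 5.0 0.2
   vertex 4.8 0.4 0.6
  endloop
 endfacet
 facet normal -0.781 0.586 0.217
  outer loop
   vertex 0.6 2.4 4.8
   vertex 1.8 4.0 4.8
   vertex 0.2 3.2 1.2
  endloop
 endfacet
 facet normal -0.728 -0.681 -0.070
  outer loop
   vertex 0.6 2.4 4.8
   vertex 0.2 3.2 1.2
   vertex 1.8 1.2 4.0
  endloop
 endfacet
 facet normal 0.043 -0.032 0.999
  outer loop
   vertex 4.8 1.8 4.6
   vertex 1.8 4.0 4.8
   vertex 0.6 2.4 4.8
  endloop
 endfacet
 facet normal -0.045 -0.585 0.810
  outer loop
   vertex 4.8 1.8 4.6
   vertex 0.6 2.4 4.8
   vertex 1.8 1.2 4.0
  endloop
 endfacet
 facet normal 0.567 0.741 0.359
  outer loop
   vertex 4.8 1.8 4.6
   vertex 3.4 5.0 0.2
   vertex 1.8 4.0 4.8
  endloop
 endfacet
 facet normal 0.122 -0.937 0.328
  outer loop
   vertex 4.8 1.8 4.6
   vertex 1.8 1.2 4.0
   vertex 4.8 0.4 0.6
  endloop
 endfacet
 facet normal 0.954 0.282 -0.099
  outer loop
   vertex 4.8 1.8 4.6
   vertex 4.8 0.4 0.6
   vertex 3.4 5.0 0.2
  endloop
 endfacet
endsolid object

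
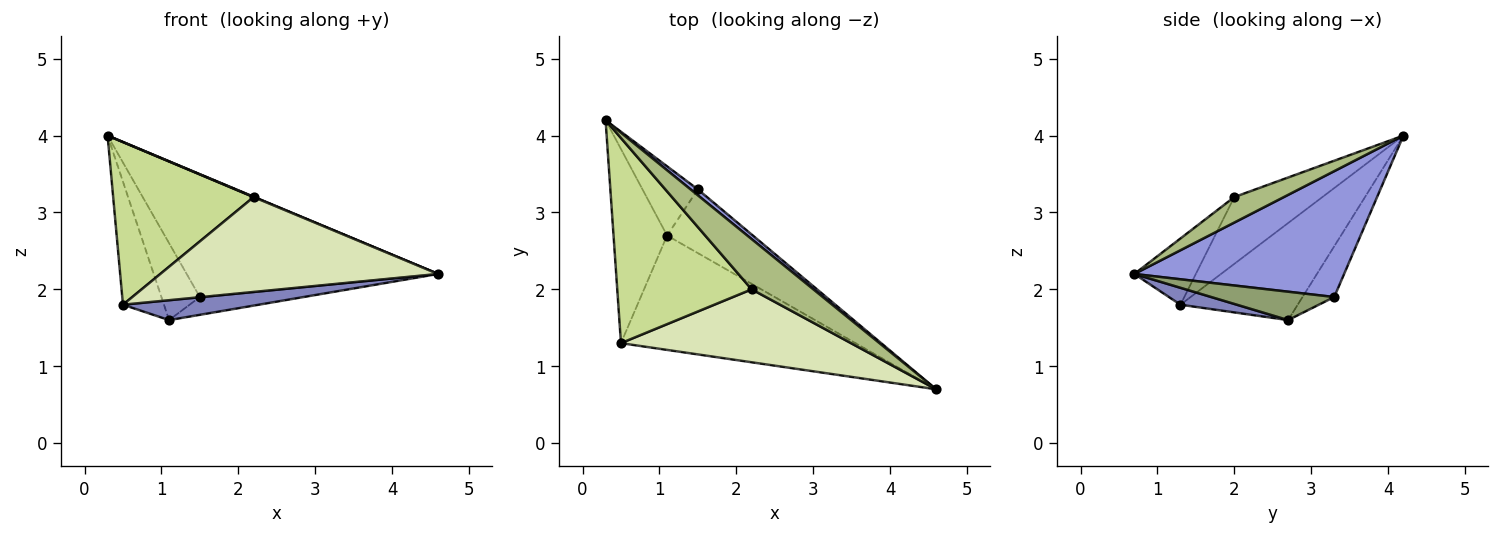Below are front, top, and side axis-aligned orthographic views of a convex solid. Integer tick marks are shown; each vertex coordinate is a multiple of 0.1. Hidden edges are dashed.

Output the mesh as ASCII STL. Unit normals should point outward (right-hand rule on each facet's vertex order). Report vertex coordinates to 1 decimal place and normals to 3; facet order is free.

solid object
 facet normal -0.837 0.293 -0.462
  outer loop
   vertex 0.5 1.3 1.8
   vertex 0.3 4.2 4.0
   vertex 1.1 2.7 1.6
  endloop
 endfacet
 facet normal 0.071 -0.171 -0.983
  outer loop
   vertex 0.5 1.3 1.8
   vertex 1.1 2.7 1.6
   vertex 4.6 0.7 2.2
  endloop
 endfacet
 facet normal 0.640 0.767 0.037
  outer loop
   vertex 1.5 3.3 1.9
   vertex 0.3 4.2 4.0
   vertex 4.6 0.7 2.2
  endloop
 endfacet
 facet normal -0.523 0.634 -0.570
  outer loop
   vertex 1.5 3.3 1.9
   vertex 1.1 2.7 1.6
   vertex 0.3 4.2 4.0
  endloop
 endfacet
 facet normal 0.304 0.256 -0.918
  outer loop
   vertex 1.5 3.3 1.9
   vertex 4.6 0.7 2.2
   vertex 1.1 2.7 1.6
  endloop
 endfacet
 facet normal 0.382 -0.007 0.924
  outer loop
   vertex 2.2 2.0 3.2
   vertex 4.6 0.7 2.2
   vertex 0.3 4.2 4.0
  endloop
 endfacet
 facet normal -0.363 -0.579 0.730
  outer loop
   vertex 2.2 2.0 3.2
   vertex 0.3 4.2 4.0
   vertex 0.5 1.3 1.8
  endloop
 endfacet
 facet normal -0.173 -0.781 0.600
  outer loop
   vertex 2.2 2.0 3.2
   vertex 0.5 1.3 1.8
   vertex 4.6 0.7 2.2
  endloop
 endfacet
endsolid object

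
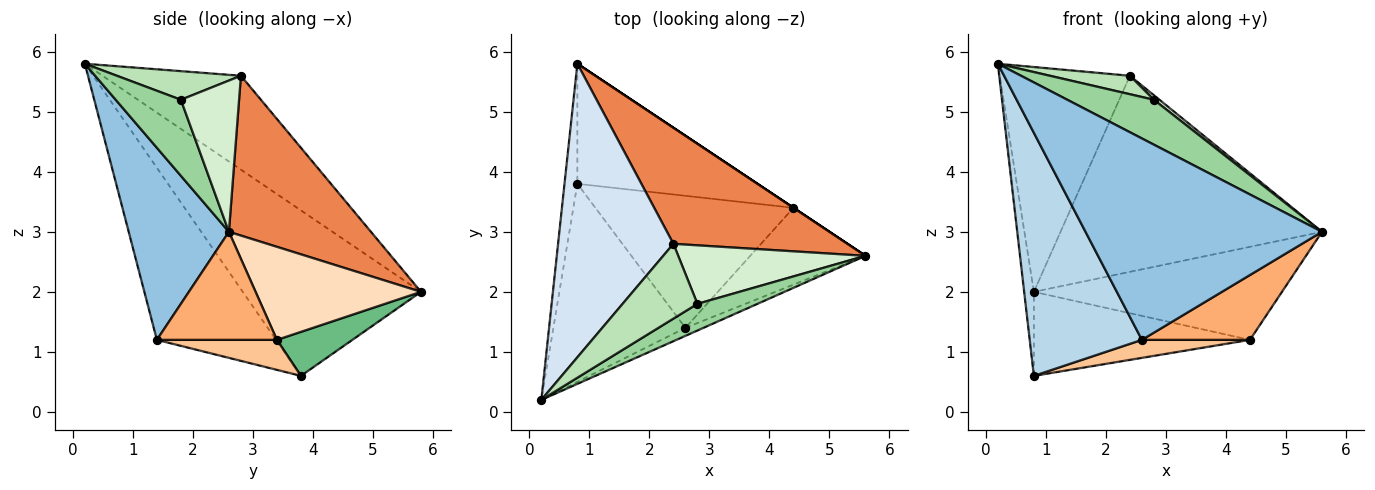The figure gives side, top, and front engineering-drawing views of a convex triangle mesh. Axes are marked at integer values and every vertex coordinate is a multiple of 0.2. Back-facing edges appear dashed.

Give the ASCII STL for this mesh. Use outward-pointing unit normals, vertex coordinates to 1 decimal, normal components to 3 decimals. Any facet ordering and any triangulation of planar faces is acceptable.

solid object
 facet normal -0.996 0.054 -0.077
  outer loop
   vertex 0.8 3.8 0.6
   vertex 0.2 0.2 5.8
   vertex 0.8 5.8 2.0
  endloop
 endfacet
 facet normal 0.390 -0.920 -0.037
  outer loop
   vertex 2.6 1.4 1.2
   vertex 5.6 2.6 3.0
   vertex 0.2 0.2 5.8
  endloop
 endfacet
 facet normal -0.636 -0.599 -0.488
  outer loop
   vertex 2.6 1.4 1.2
   vertex 0.2 0.2 5.8
   vertex 0.8 3.8 0.6
  endloop
 endfacet
 facet normal -0.543 0.511 0.667
  outer loop
   vertex 2.4 2.8 5.6
   vertex 0.8 5.8 2.0
   vertex 0.2 0.2 5.8
  endloop
 endfacet
 facet normal 0.424 0.780 0.461
  outer loop
   vertex 2.4 2.8 5.6
   vertex 5.6 2.6 3.0
   vertex 0.8 5.8 2.0
  endloop
 endfacet
 facet normal 0.582 -0.524 -0.621
  outer loop
   vertex 4.4 3.4 1.2
   vertex 5.6 2.6 3.0
   vertex 2.6 1.4 1.2
  endloop
 endfacet
 facet normal 0.148 -0.134 -0.980
  outer loop
   vertex 4.4 3.4 1.2
   vertex 2.6 1.4 1.2
   vertex 0.8 3.8 0.6
  endloop
 endfacet
 facet normal 0.555 0.832 0.000
  outer loop
   vertex 4.4 3.4 1.2
   vertex 0.8 5.8 2.0
   vertex 5.6 2.6 3.0
  endloop
 endfacet
 facet normal 0.196 0.562 -0.803
  outer loop
   vertex 4.4 3.4 1.2
   vertex 0.8 3.8 0.6
   vertex 0.8 5.8 2.0
  endloop
 endfacet
 facet normal 0.543 -0.722 0.429
  outer loop
   vertex 2.8 1.8 5.2
   vertex 0.2 0.2 5.8
   vertex 5.6 2.6 3.0
  endloop
 endfacet
 facet normal 0.348 -0.225 0.910
  outer loop
   vertex 2.8 1.8 5.2
   vertex 2.4 2.8 5.6
   vertex 0.2 0.2 5.8
  endloop
 endfacet
 facet normal 0.627 -0.060 0.777
  outer loop
   vertex 2.8 1.8 5.2
   vertex 5.6 2.6 3.0
   vertex 2.4 2.8 5.6
  endloop
 endfacet
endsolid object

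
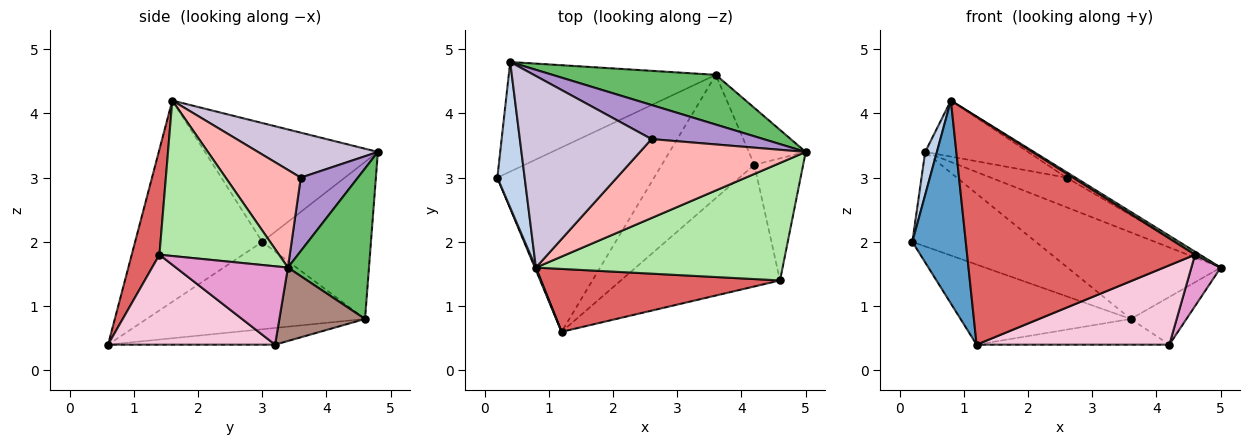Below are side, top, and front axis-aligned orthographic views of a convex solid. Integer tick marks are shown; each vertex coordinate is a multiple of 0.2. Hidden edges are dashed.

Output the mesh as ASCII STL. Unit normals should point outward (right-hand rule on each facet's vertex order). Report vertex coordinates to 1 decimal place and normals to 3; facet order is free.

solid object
 facet normal -0.922 -0.387 0.005
  outer loop
   vertex 0.8 1.6 4.2
   vertex 0.2 3.0 2.0
   vertex 1.2 0.6 0.4
  endloop
 endfacet
 facet normal -0.973 -0.066 0.223
  outer loop
   vertex 0.4 4.8 3.4
   vertex 0.2 3.0 2.0
   vertex 0.8 1.6 4.2
  endloop
 endfacet
 facet normal -0.455 0.355 -0.817
  outer loop
   vertex 3.6 4.6 0.8
   vertex 1.2 0.6 0.4
   vertex 0.2 3.0 2.0
  endloop
 endfacet
 facet normal -0.498 0.566 -0.657
  outer loop
   vertex 3.6 4.6 0.8
   vertex 0.2 3.0 2.0
   vertex 0.4 4.8 3.4
  endloop
 endfacet
 facet normal 0.417 0.788 0.453
  outer loop
   vertex 3.6 4.6 0.8
   vertex 0.4 4.8 3.4
   vertex 5.0 3.4 1.6
  endloop
 endfacet
 facet normal 0.533 -0.022 0.846
  outer loop
   vertex 4.6 1.4 1.8
   vertex 5.0 3.4 1.6
   vertex 0.8 1.6 4.2
  endloop
 endfacet
 facet normal 0.116 -0.957 0.264
  outer loop
   vertex 4.6 1.4 1.8
   vertex 0.8 1.6 4.2
   vertex 1.2 0.6 0.4
  endloop
 endfacet
 facet normal 0.507 0.060 0.860
  outer loop
   vertex 2.6 3.6 3.0
   vertex 0.8 1.6 4.2
   vertex 5.0 3.4 1.6
  endloop
 endfacet
 facet normal 0.444 0.588 0.677
  outer loop
   vertex 2.6 3.6 3.0
   vertex 5.0 3.4 1.6
   vertex 0.4 4.8 3.4
  endloop
 endfacet
 facet normal 0.311 0.267 0.912
  outer loop
   vertex 2.6 3.6 3.0
   vertex 0.4 4.8 3.4
   vertex 0.8 1.6 4.2
  endloop
 endfacet
 facet normal 0.703 0.457 -0.545
  outer loop
   vertex 4.2 3.2 0.4
   vertex 3.6 4.6 0.8
   vertex 5.0 3.4 1.6
  endloop
 endfacet
 facet normal -0.174 0.201 -0.964
  outer loop
   vertex 4.2 3.2 0.4
   vertex 1.2 0.6 0.4
   vertex 3.6 4.6 0.8
  endloop
 endfacet
 facet normal 0.828 -0.217 -0.516
  outer loop
   vertex 4.2 3.2 0.4
   vertex 5.0 3.4 1.6
   vertex 4.6 1.4 1.8
  endloop
 endfacet
 facet normal 0.428 -0.494 -0.757
  outer loop
   vertex 4.2 3.2 0.4
   vertex 4.6 1.4 1.8
   vertex 1.2 0.6 0.4
  endloop
 endfacet
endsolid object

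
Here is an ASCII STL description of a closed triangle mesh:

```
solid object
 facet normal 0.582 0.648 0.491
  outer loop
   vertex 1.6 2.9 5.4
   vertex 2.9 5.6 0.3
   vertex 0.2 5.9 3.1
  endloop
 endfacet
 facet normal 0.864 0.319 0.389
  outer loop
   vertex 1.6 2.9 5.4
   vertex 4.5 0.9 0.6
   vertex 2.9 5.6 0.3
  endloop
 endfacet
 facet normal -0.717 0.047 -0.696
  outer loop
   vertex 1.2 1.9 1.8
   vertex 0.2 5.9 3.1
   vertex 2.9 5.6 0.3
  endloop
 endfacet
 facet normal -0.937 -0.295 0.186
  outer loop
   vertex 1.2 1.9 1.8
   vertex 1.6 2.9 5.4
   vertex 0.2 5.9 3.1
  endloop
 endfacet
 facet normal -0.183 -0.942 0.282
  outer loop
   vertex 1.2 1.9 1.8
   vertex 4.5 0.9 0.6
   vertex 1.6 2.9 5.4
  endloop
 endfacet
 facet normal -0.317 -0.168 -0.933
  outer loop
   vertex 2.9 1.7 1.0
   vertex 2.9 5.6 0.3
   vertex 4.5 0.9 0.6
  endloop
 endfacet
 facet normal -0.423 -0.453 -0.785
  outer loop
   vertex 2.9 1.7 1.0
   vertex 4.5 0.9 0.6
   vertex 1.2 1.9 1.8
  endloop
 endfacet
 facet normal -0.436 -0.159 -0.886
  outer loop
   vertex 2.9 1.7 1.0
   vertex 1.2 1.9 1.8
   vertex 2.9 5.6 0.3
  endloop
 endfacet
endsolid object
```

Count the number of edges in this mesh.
12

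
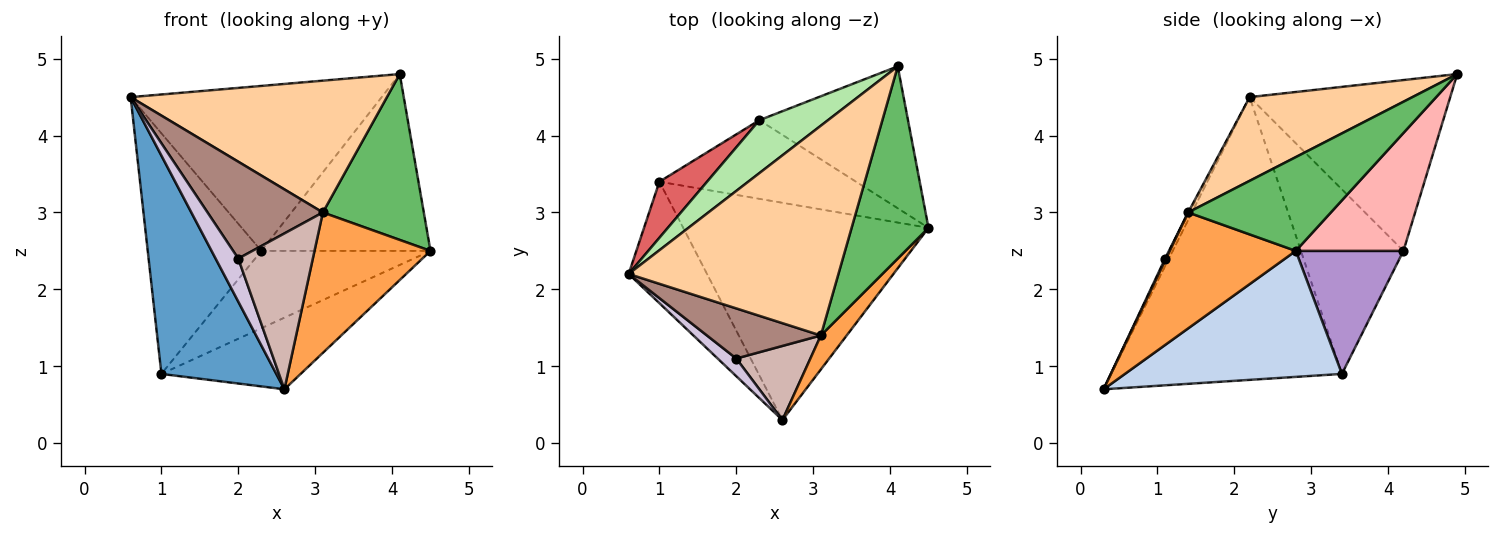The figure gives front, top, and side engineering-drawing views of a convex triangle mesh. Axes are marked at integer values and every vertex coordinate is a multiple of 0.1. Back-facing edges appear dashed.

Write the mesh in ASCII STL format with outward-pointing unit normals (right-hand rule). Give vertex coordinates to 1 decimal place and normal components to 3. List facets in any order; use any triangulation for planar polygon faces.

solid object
 facet normal -0.869 -0.433 -0.241
  outer loop
   vertex 1.0 3.4 0.9
   vertex 2.6 0.3 0.7
   vertex 0.6 2.2 4.5
  endloop
 endfacet
 facet normal 0.438 0.281 -0.854
  outer loop
   vertex 1.0 3.4 0.9
   vertex 4.5 2.8 2.5
   vertex 2.6 0.3 0.7
  endloop
 endfacet
 facet normal 0.726 -0.668 0.162
  outer loop
   vertex 3.1 1.4 3.0
   vertex 2.6 0.3 0.7
   vertex 4.5 2.8 2.5
  endloop
 endfacet
 facet normal 0.320 -0.504 0.802
  outer loop
   vertex 3.1 1.4 3.0
   vertex 4.1 4.9 4.8
   vertex 0.6 2.2 4.5
  endloop
 endfacet
 facet normal 0.679 -0.480 0.556
  outer loop
   vertex 3.1 1.4 3.0
   vertex 4.5 2.8 2.5
   vertex 4.1 4.9 4.8
  endloop
 endfacet
 facet normal -0.605 0.758 0.243
  outer loop
   vertex 2.3 4.2 2.5
   vertex 0.6 2.2 4.5
   vertex 4.1 4.9 4.8
  endloop
 endfacet
 facet normal -0.660 0.732 0.171
  outer loop
   vertex 2.3 4.2 2.5
   vertex 1.0 3.4 0.9
   vertex 0.6 2.2 4.5
  endloop
 endfacet
 facet normal 0.445 0.699 -0.561
  outer loop
   vertex 2.3 4.2 2.5
   vertex 4.1 4.9 4.8
   vertex 4.5 2.8 2.5
  endloop
 endfacet
 facet normal 0.407 0.640 -0.651
  outer loop
   vertex 2.3 4.2 2.5
   vertex 4.5 2.8 2.5
   vertex 1.0 3.4 0.9
  endloop
 endfacet
 facet normal -0.155 -0.914 0.375
  outer loop
   vertex 2.0 1.1 2.4
   vertex 0.6 2.2 4.5
   vertex 2.6 0.3 0.7
  endloop
 endfacet
 facet normal -0.008 -0.888 0.460
  outer loop
   vertex 2.0 1.1 2.4
   vertex 3.1 1.4 3.0
   vertex 0.6 2.2 4.5
  endloop
 endfacet
 facet normal 0.012 -0.903 0.429
  outer loop
   vertex 2.0 1.1 2.4
   vertex 2.6 0.3 0.7
   vertex 3.1 1.4 3.0
  endloop
 endfacet
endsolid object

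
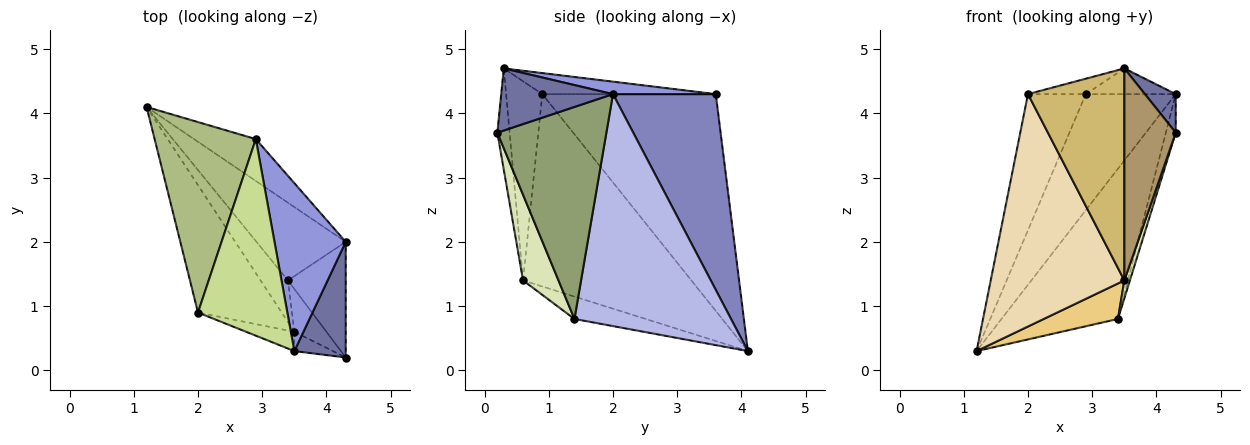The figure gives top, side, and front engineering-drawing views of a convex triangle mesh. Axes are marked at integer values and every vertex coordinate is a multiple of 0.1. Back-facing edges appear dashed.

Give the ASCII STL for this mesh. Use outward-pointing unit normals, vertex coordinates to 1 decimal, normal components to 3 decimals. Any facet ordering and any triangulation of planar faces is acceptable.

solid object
 facet normal 0.754 -0.208 0.624
  outer loop
   vertex 4.3 0.2 3.7
   vertex 4.3 2.0 4.3
   vertex 3.5 0.3 4.7
  endloop
 endfacet
 facet normal 0.732 0.641 -0.231
  outer loop
   vertex 2.9 3.6 4.3
   vertex 4.3 2.0 4.3
   vertex 1.2 4.1 0.3
  endloop
 endfacet
 facet normal 0.170 0.149 0.974
  outer loop
   vertex 2.9 3.6 4.3
   vertex 3.5 0.3 4.7
   vertex 4.3 2.0 4.3
  endloop
 endfacet
 facet normal 0.767 0.570 -0.295
  outer loop
   vertex 3.4 1.4 0.8
   vertex 1.2 4.1 0.3
   vertex 4.3 2.0 4.3
  endloop
 endfacet
 facet normal 0.961 0.087 -0.262
  outer loop
   vertex 3.4 1.4 0.8
   vertex 4.3 2.0 4.3
   vertex 4.3 0.2 3.7
  endloop
 endfacet
 facet normal -0.867 0.289 0.405
  outer loop
   vertex 2.0 0.9 4.3
   vertex 2.9 3.6 4.3
   vertex 1.2 4.1 0.3
  endloop
 endfacet
 facet normal -0.228 0.076 0.971
  outer loop
   vertex 2.0 0.9 4.3
   vertex 3.5 0.3 4.7
   vertex 2.9 3.6 4.3
  endloop
 endfacet
 facet normal 0.926 -0.145 -0.347
  outer loop
   vertex 3.5 0.6 1.4
   vertex 3.4 1.4 0.8
   vertex 4.3 0.2 3.7
  endloop
 endfacet
 facet normal -0.231 -0.969 -0.088
  outer loop
   vertex 3.5 0.6 1.4
   vertex 4.3 0.2 3.7
   vertex 3.5 0.3 4.7
  endloop
 endfacet
 facet normal -0.350 -0.933 -0.085
  outer loop
   vertex 3.5 0.6 1.4
   vertex 3.5 0.3 4.7
   vertex 2.0 0.9 4.3
  endloop
 endfacet
 facet normal -0.529 -0.551 -0.646
  outer loop
   vertex 3.5 0.6 1.4
   vertex 1.2 4.1 0.3
   vertex 3.4 1.4 0.8
  endloop
 endfacet
 facet normal -0.741 -0.589 -0.323
  outer loop
   vertex 3.5 0.6 1.4
   vertex 2.0 0.9 4.3
   vertex 1.2 4.1 0.3
  endloop
 endfacet
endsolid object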